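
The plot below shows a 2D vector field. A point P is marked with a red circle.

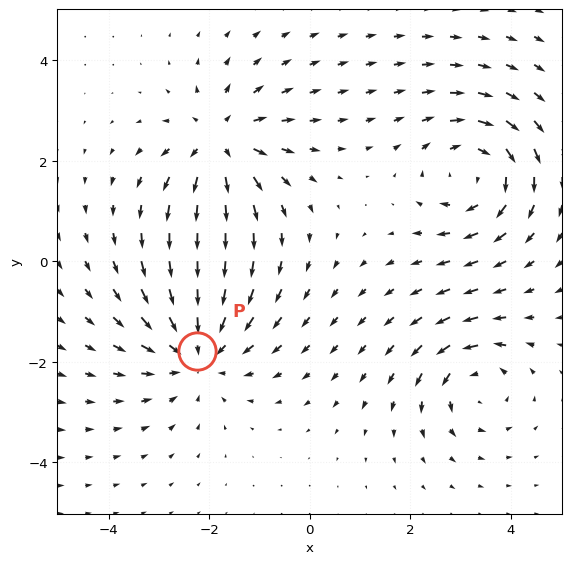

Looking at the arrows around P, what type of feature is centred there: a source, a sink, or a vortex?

At P (-2.2, -1.8) the arrows converge inward. Divergence about -4, curl ≈0 — negative divergence with near-zero curl is a sink.

sink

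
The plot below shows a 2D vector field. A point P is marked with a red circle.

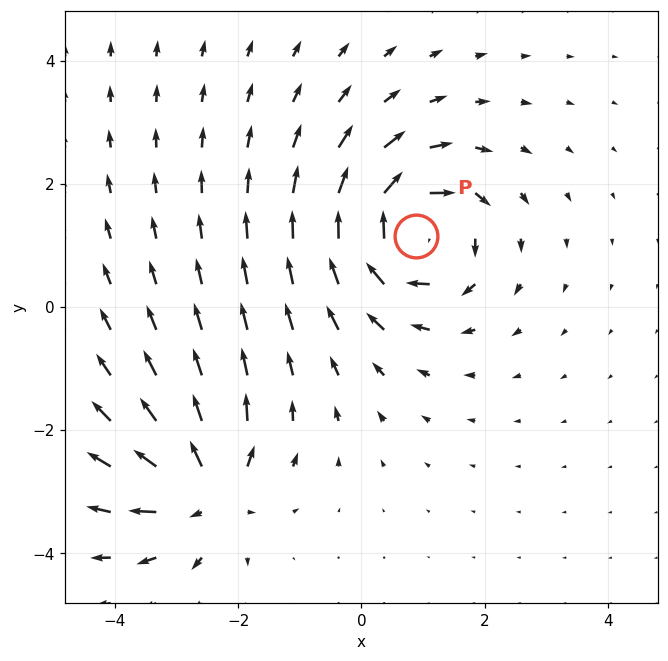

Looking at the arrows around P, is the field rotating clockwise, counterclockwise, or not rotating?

Near P at (0.9, 1.2) the arrows circulate clockwise. The curl (z-component) there is about -6; negative curl means clockwise rotation.

clockwise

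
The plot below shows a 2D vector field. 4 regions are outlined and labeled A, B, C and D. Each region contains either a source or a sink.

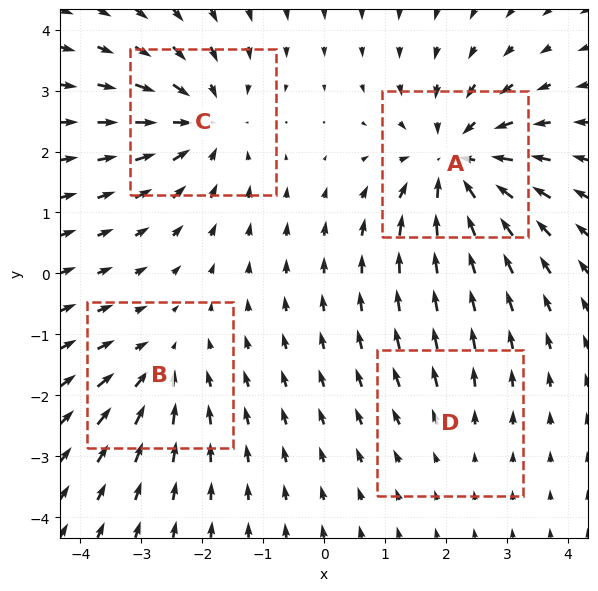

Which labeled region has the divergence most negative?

A

Divergence at each region's feature centre — A: about -6, B: about -3, C: about -5, D: about +2. Region A is most negative.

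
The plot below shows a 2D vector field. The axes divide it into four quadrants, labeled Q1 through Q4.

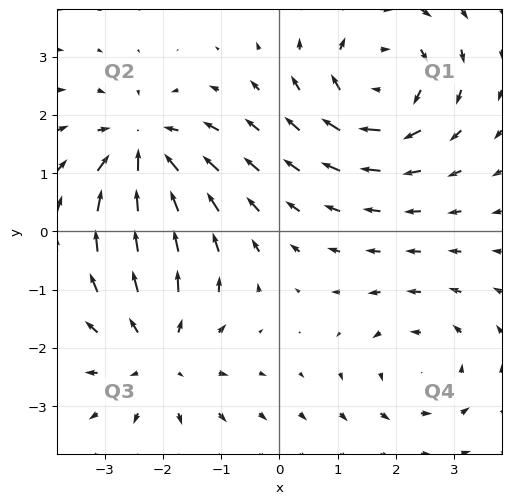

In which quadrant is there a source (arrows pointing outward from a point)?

The source sits at approximately (-2.1, -2.1), which lies in quadrant Q3. The divergence there is about +4, positive as expected for a source.

Q3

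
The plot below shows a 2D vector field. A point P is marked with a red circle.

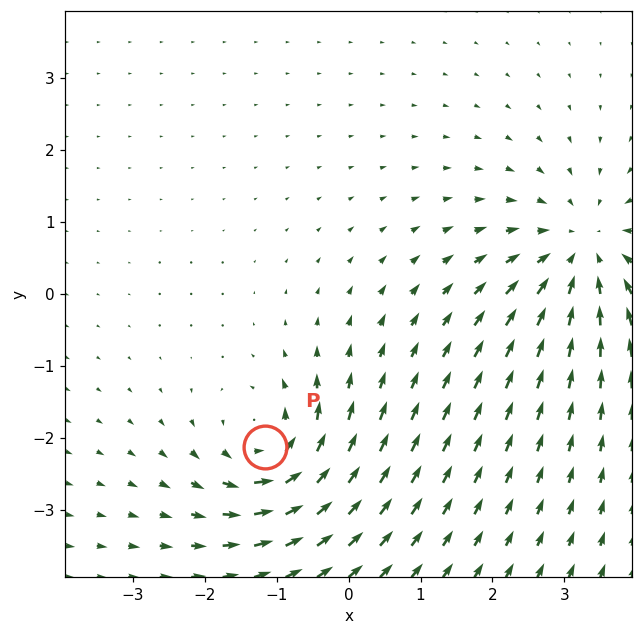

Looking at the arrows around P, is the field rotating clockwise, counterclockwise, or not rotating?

counterclockwise

Near P at (-1.2, -2.1) the arrows circulate counterclockwise. The curl (z-component) there is about +4; positive curl means counterclockwise rotation.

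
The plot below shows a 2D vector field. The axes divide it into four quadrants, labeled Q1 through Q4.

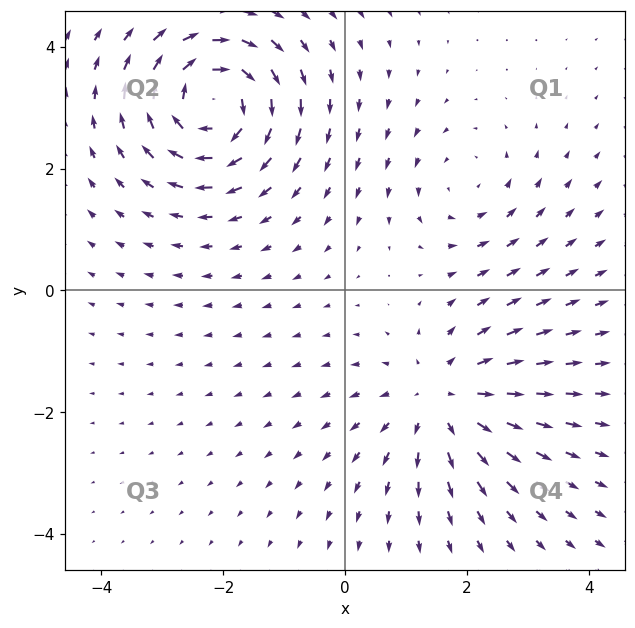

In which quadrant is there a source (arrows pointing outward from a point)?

The source sits at approximately (1.6, -1.8), which lies in quadrant Q4. The divergence there is about +3, positive as expected for a source.

Q4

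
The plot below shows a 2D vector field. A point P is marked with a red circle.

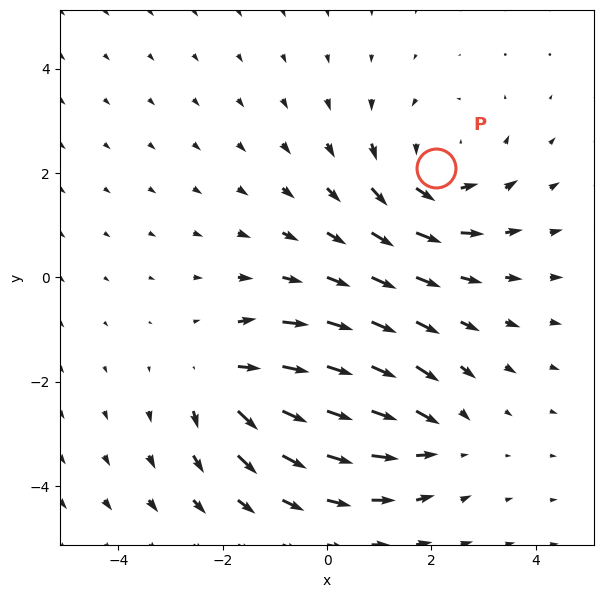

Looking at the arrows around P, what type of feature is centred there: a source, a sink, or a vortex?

At P (2.1, 2.1) the arrows circulate counterclockwise. Divergence ≈0, curl about +4 — near-zero divergence with nonzero curl is a vortex.

vortex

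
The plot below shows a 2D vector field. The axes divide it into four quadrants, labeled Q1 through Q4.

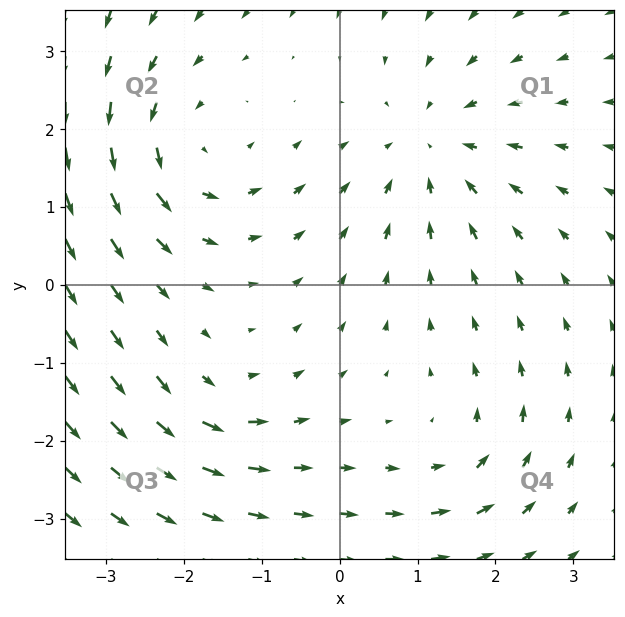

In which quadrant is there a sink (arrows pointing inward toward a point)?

The sink sits at approximately (1.2, 1.8), which lies in quadrant Q1. The divergence there is about -4, negative as expected for a sink.

Q1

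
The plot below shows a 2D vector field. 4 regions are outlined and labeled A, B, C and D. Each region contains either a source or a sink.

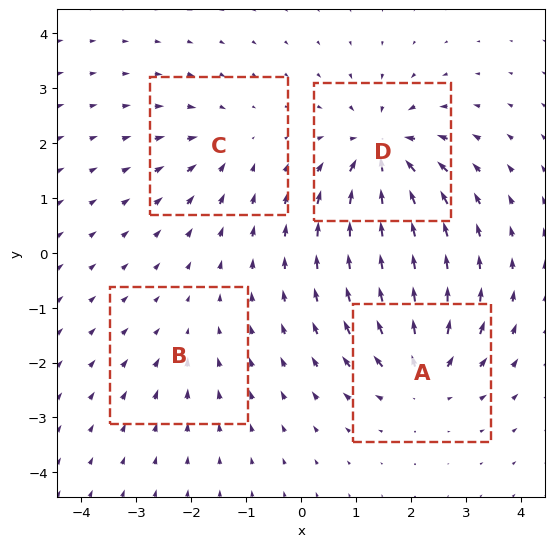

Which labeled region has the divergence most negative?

Divergence at each region's feature centre — A: about +6, B: about -2, C: about -4, D: about -8. Region D is most negative.

D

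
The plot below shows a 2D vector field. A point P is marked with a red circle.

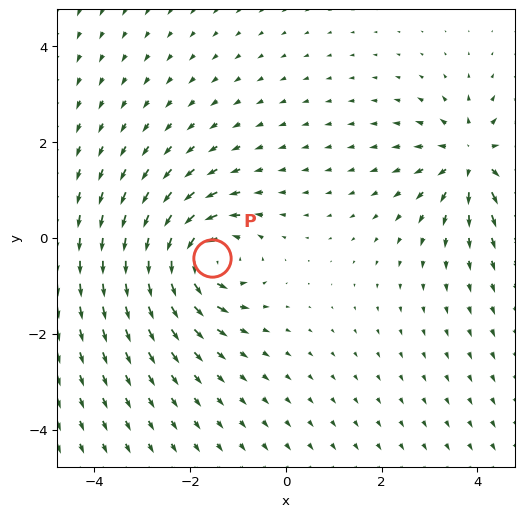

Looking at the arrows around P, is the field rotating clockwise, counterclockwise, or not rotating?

counterclockwise

Near P at (-1.5, -0.4) the arrows circulate counterclockwise. The curl (z-component) there is about +4; positive curl means counterclockwise rotation.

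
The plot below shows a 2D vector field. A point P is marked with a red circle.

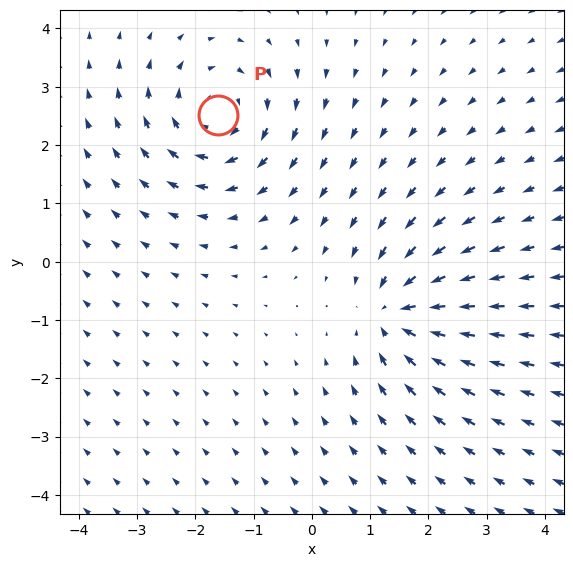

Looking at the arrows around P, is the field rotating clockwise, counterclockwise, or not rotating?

Near P at (-1.6, 2.5) the arrows circulate clockwise. The curl (z-component) there is about -3; negative curl means clockwise rotation.

clockwise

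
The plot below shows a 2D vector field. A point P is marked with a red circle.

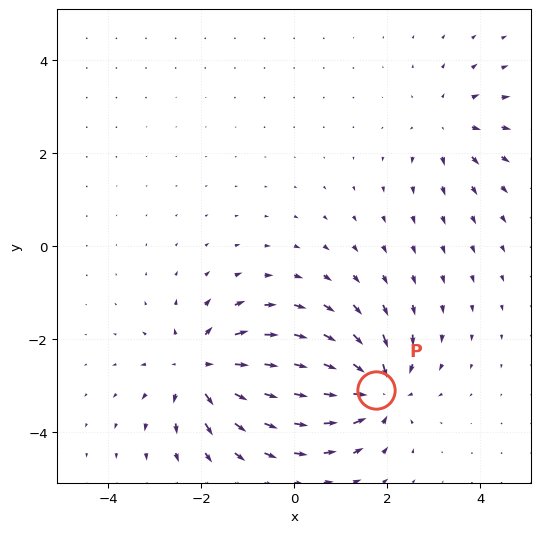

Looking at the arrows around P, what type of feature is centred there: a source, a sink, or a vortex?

At P (1.8, -3.1) the arrows converge inward. Divergence about -6, curl ≈0 — negative divergence with near-zero curl is a sink.

sink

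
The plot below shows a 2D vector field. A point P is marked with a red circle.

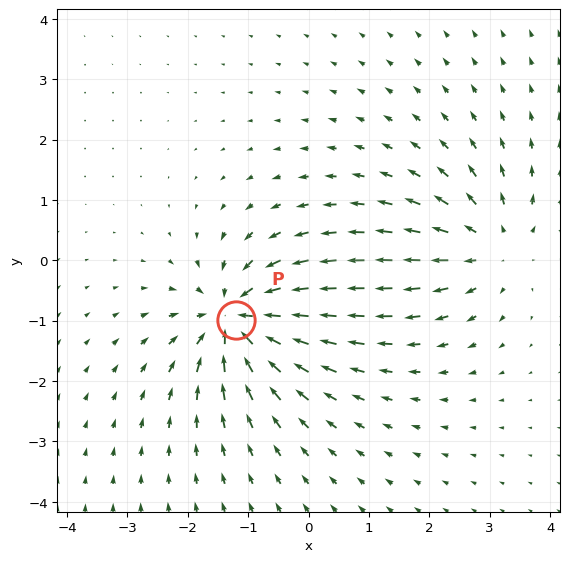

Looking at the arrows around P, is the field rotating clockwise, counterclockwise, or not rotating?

Near P at (-1.2, -1.0) the arrows show no circulation. The curl there is ≈0.

not rotating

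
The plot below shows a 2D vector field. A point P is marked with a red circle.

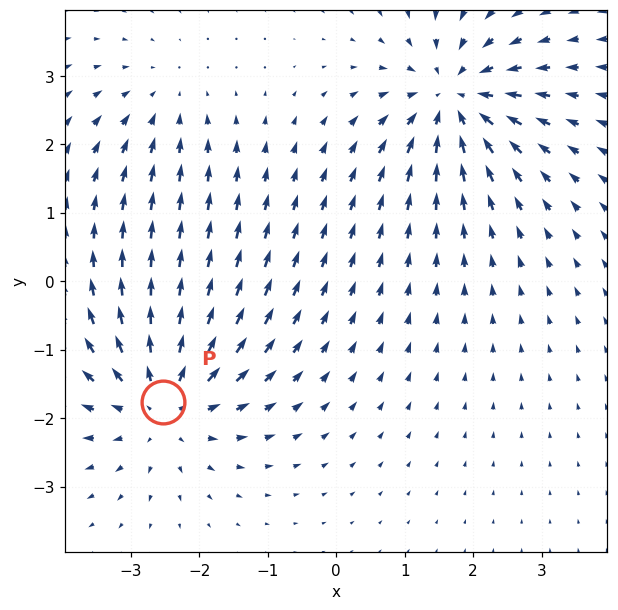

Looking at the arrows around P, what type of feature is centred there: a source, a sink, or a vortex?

At P (-2.5, -1.8) the arrows spread outward. Divergence about +5, curl ≈0 — positive divergence with near-zero curl is a source.

source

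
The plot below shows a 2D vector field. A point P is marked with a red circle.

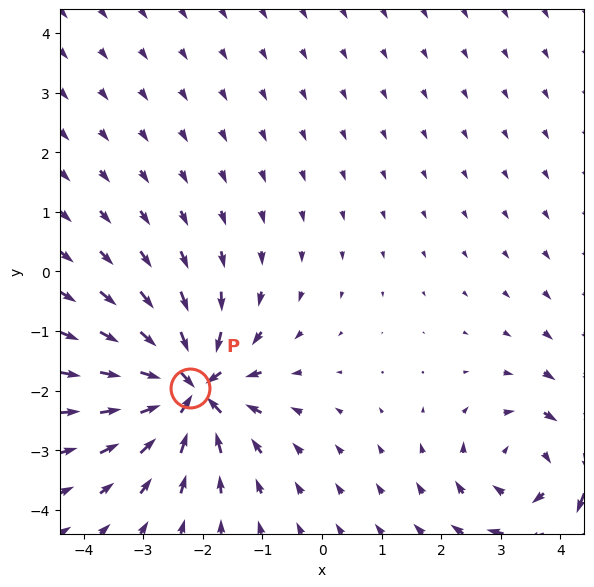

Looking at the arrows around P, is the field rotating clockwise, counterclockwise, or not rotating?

Near P at (-2.2, -2.0) the arrows show no circulation. The curl there is ≈0.

not rotating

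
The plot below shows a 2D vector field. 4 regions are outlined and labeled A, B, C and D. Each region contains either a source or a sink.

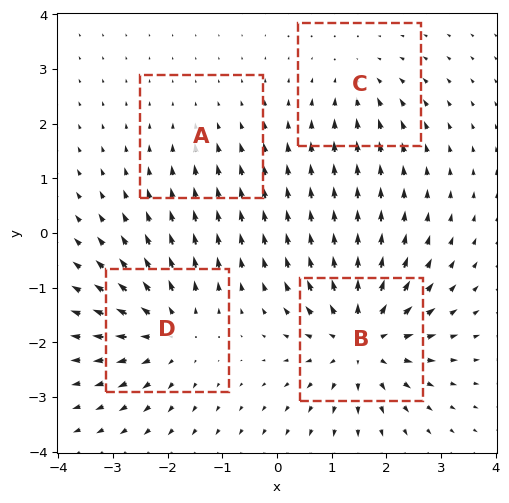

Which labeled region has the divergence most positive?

B

Divergence at each region's feature centre — A: about -2, B: about +7, C: about -3, D: about +6. Region B is most positive.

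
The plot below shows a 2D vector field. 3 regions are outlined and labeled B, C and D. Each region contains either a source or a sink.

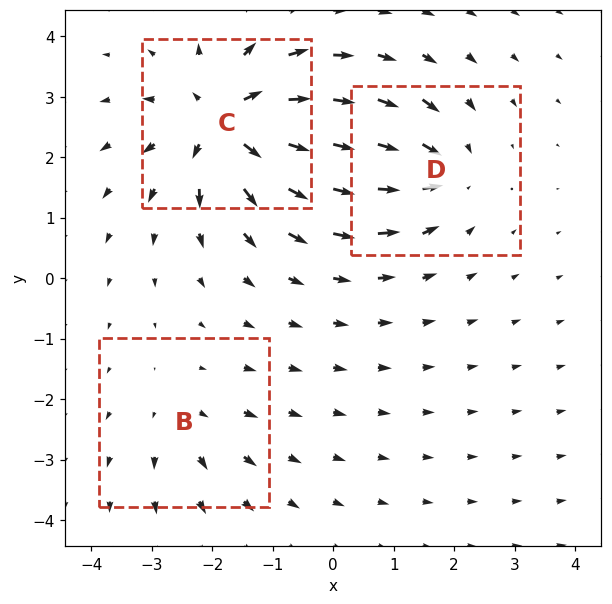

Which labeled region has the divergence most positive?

C

Divergence at each region's feature centre — B: about +2, C: about +6, D: about -4. Region C is most positive.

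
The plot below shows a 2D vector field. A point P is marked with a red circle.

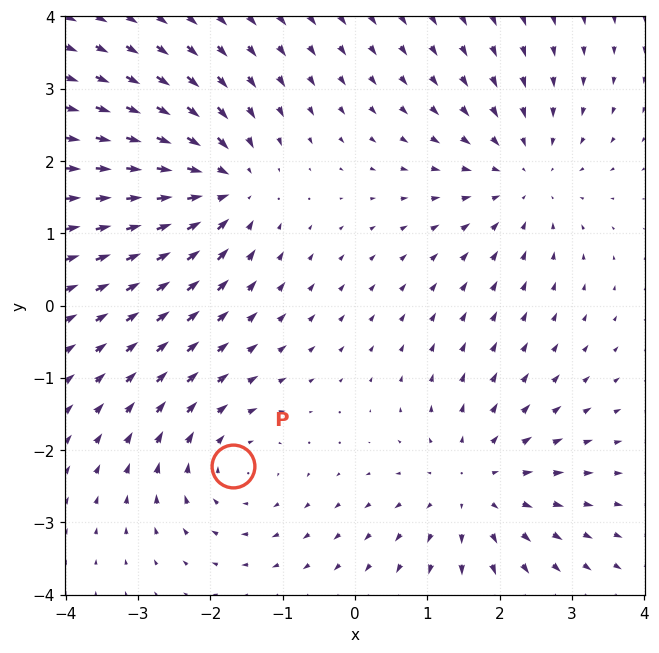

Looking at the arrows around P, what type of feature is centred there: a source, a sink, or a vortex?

At P (-1.7, -2.2) the arrows circulate clockwise. Divergence ≈0, curl about -2 — near-zero divergence with nonzero curl is a vortex.

vortex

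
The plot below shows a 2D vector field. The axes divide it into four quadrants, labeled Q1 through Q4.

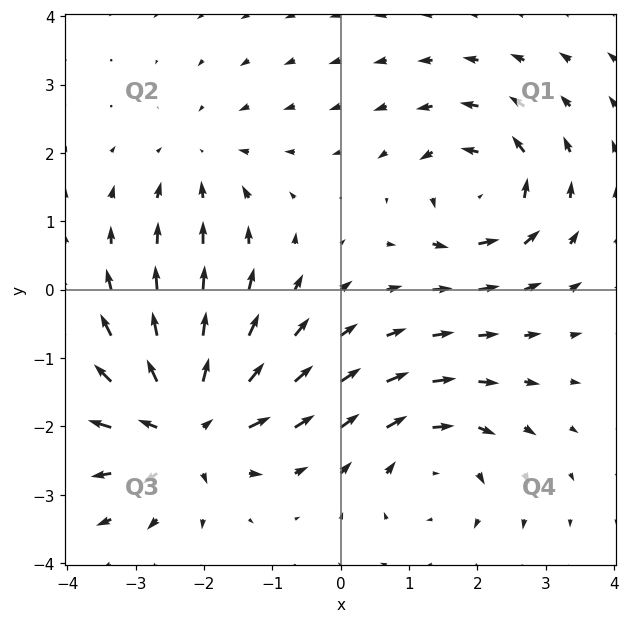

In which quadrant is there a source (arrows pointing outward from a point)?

The source sits at approximately (-2.3, -2.0), which lies in quadrant Q3. The divergence there is about +6, positive as expected for a source.

Q3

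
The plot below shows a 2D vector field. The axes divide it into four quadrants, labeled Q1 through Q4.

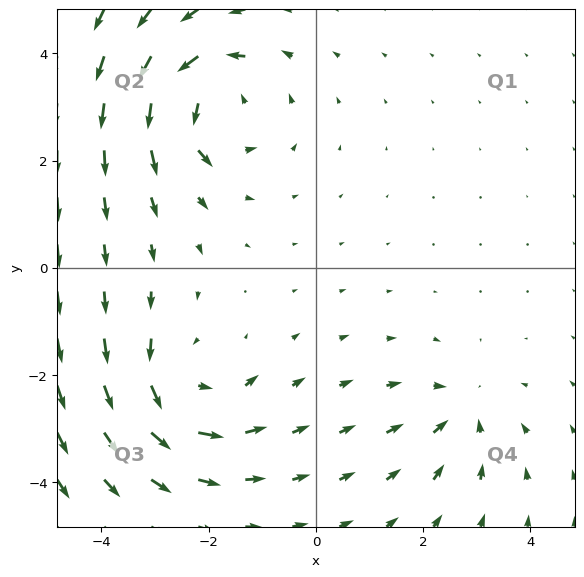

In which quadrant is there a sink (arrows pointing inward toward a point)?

Q4

The sink sits at approximately (2.7, -2.7), which lies in quadrant Q4. The divergence there is about -4, negative as expected for a sink.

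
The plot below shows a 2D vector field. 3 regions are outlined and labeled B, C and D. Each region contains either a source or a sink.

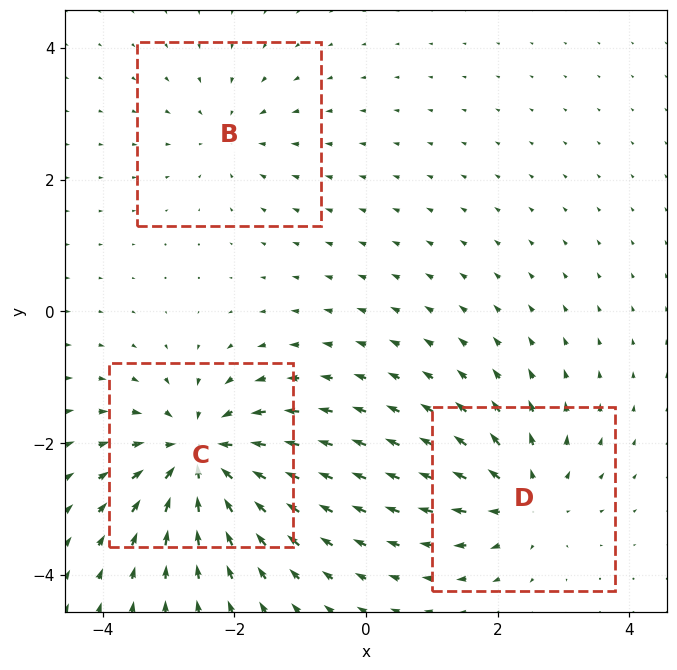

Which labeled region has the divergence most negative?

C

Divergence at each region's feature centre — B: about -2, C: about -6, D: about +4. Region C is most negative.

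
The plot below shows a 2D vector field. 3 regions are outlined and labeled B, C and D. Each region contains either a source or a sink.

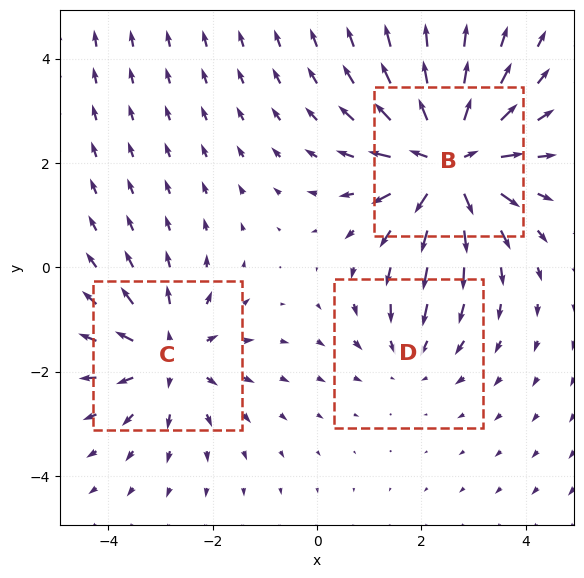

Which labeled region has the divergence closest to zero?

Divergence at each region's feature centre — B: about +5, C: about +3, D: about -2. Region D is closest to zero.

D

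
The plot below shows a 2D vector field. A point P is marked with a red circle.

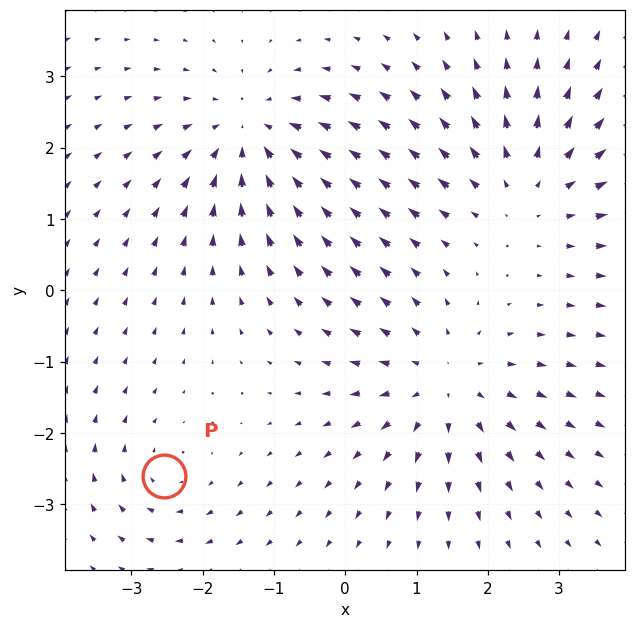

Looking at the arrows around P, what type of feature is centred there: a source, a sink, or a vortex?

At P (-2.5, -2.6) the arrows circulate clockwise. Divergence ≈0, curl about -3 — near-zero divergence with nonzero curl is a vortex.

vortex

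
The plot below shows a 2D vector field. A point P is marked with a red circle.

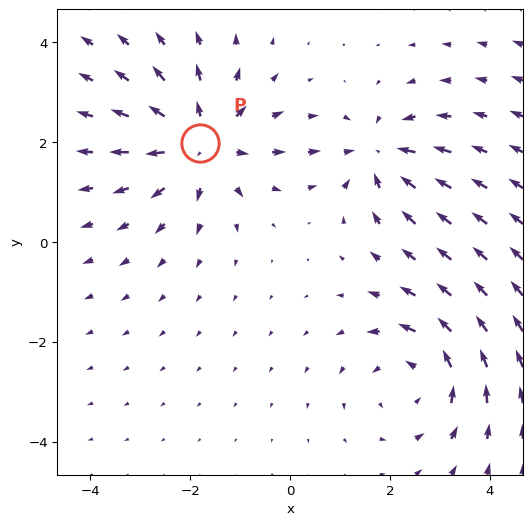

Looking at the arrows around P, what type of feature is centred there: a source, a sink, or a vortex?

At P (-1.8, 2.0) the arrows spread outward. Divergence about +5, curl ≈0 — positive divergence with near-zero curl is a source.

source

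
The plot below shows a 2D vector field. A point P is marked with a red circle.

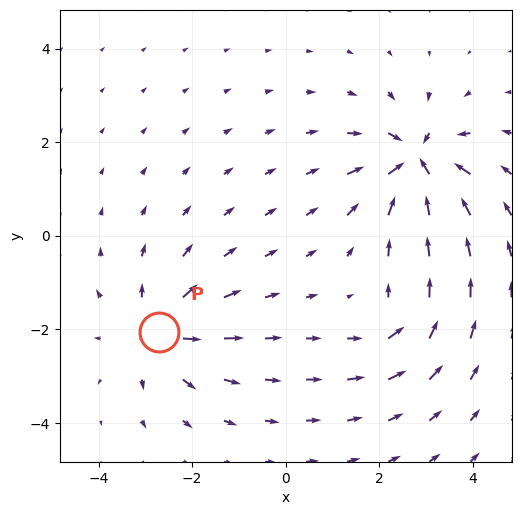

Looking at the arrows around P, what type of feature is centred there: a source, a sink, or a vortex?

At P (-2.7, -2.1) the arrows spread outward. Divergence about +5, curl ≈0 — positive divergence with near-zero curl is a source.

source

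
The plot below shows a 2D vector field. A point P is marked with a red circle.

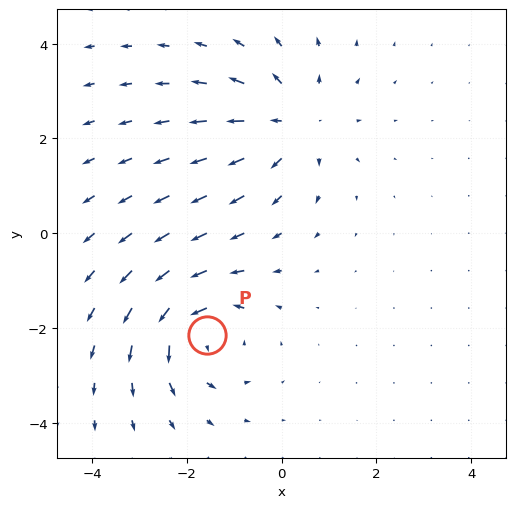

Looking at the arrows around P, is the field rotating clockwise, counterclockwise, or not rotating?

Near P at (-1.6, -2.1) the arrows circulate counterclockwise. The curl (z-component) there is about +5; positive curl means counterclockwise rotation.

counterclockwise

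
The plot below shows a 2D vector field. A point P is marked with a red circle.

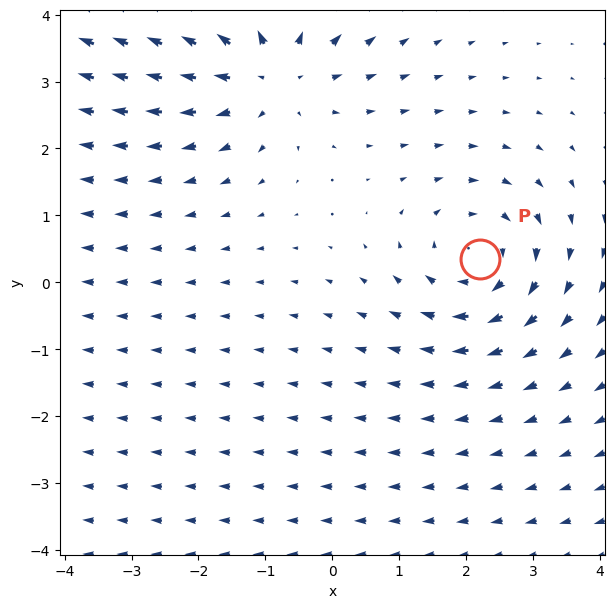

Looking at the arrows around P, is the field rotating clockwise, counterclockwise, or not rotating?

clockwise

Near P at (2.2, 0.3) the arrows circulate clockwise. The curl (z-component) there is about -3; negative curl means clockwise rotation.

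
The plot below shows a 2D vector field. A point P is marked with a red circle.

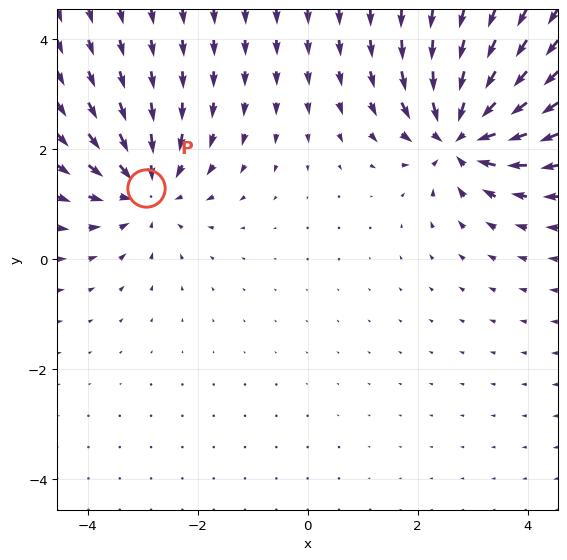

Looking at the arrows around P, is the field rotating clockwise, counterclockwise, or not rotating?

not rotating

Near P at (-2.9, 1.3) the arrows show no circulation. The curl there is ≈0.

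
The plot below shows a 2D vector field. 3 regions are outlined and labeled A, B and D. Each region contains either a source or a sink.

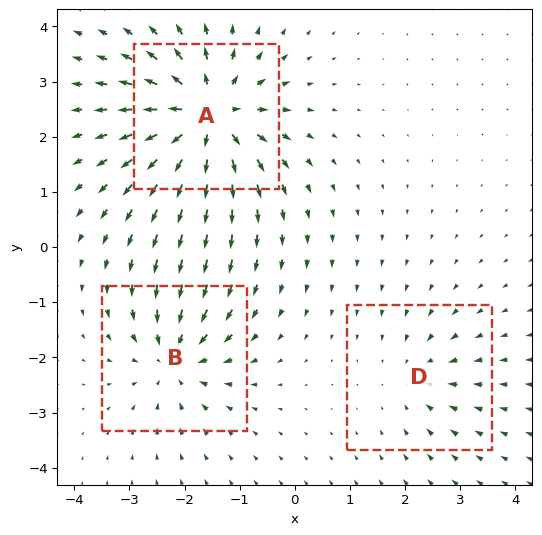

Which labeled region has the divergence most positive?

A

Divergence at each region's feature centre — A: about +6, B: about -4, D: about -2. Region A is most positive.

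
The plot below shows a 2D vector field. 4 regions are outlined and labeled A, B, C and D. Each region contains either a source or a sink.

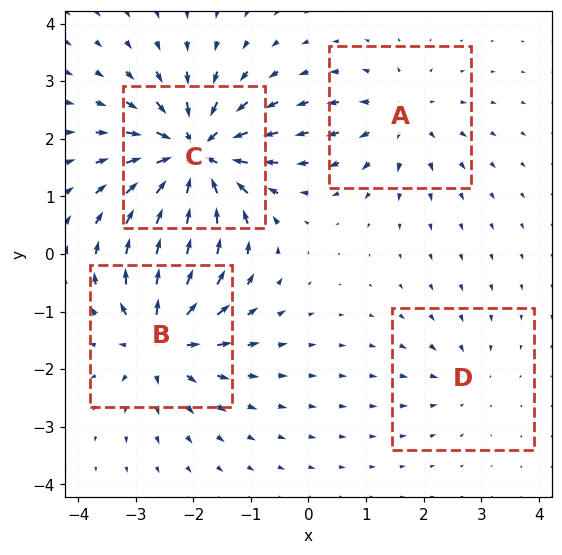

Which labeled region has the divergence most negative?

C

Divergence at each region's feature centre — A: about +4, B: about +6, C: about -9, D: about -3. Region C is most negative.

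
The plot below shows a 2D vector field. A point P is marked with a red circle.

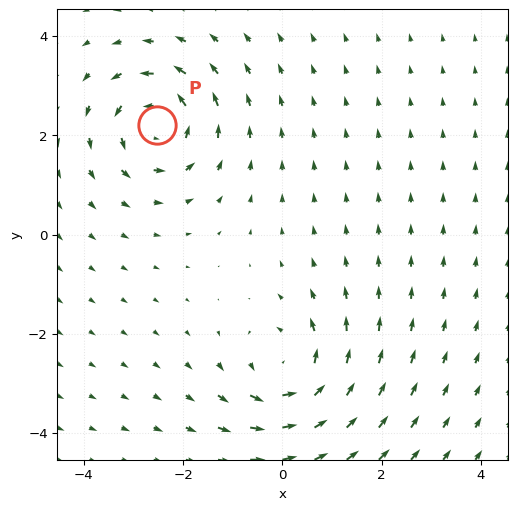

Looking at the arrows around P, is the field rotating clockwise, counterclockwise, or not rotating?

Near P at (-2.5, 2.2) the arrows circulate counterclockwise. The curl (z-component) there is about +6; positive curl means counterclockwise rotation.

counterclockwise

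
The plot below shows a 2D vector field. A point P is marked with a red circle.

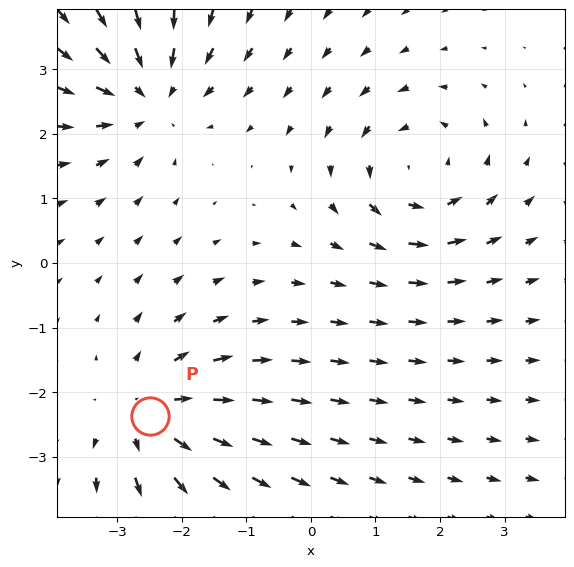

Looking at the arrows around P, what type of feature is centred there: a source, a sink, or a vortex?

At P (-2.5, -2.4) the arrows spread outward. Divergence about +4, curl ≈0 — positive divergence with near-zero curl is a source.

source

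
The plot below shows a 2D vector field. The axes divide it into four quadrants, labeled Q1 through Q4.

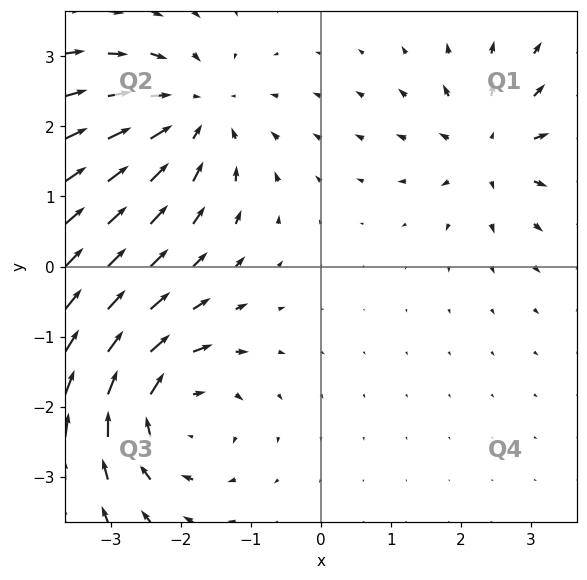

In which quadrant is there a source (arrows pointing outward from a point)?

Q1

The source sits at approximately (2.4, 1.7), which lies in quadrant Q1. The divergence there is about +5, positive as expected for a source.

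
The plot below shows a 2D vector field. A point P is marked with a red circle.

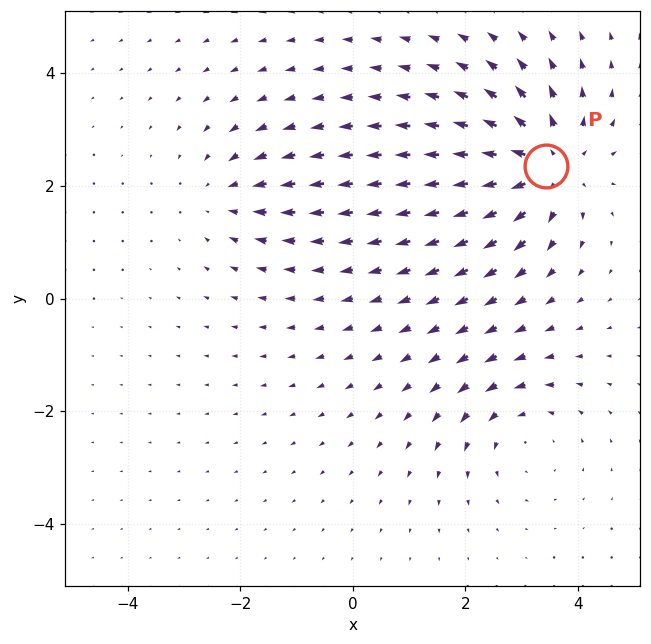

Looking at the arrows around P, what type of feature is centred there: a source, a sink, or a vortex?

source

At P (3.4, 2.4) the arrows spread outward. Divergence about +5, curl ≈0 — positive divergence with near-zero curl is a source.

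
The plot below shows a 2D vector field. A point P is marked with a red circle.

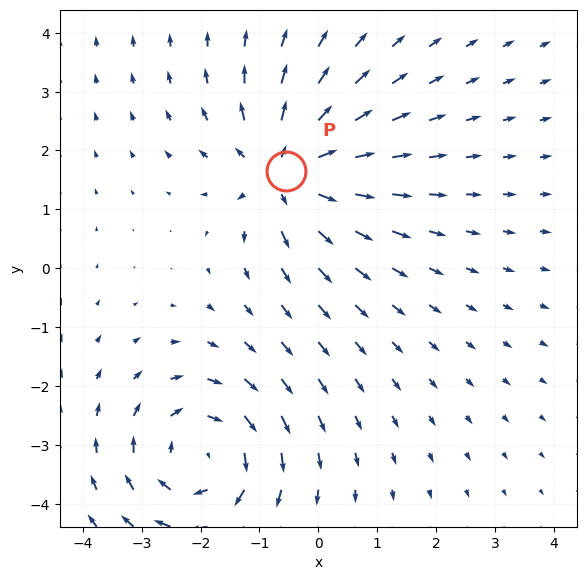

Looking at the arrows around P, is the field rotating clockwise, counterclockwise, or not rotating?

Near P at (-0.6, 1.6) the arrows show no circulation. The curl there is ≈0.

not rotating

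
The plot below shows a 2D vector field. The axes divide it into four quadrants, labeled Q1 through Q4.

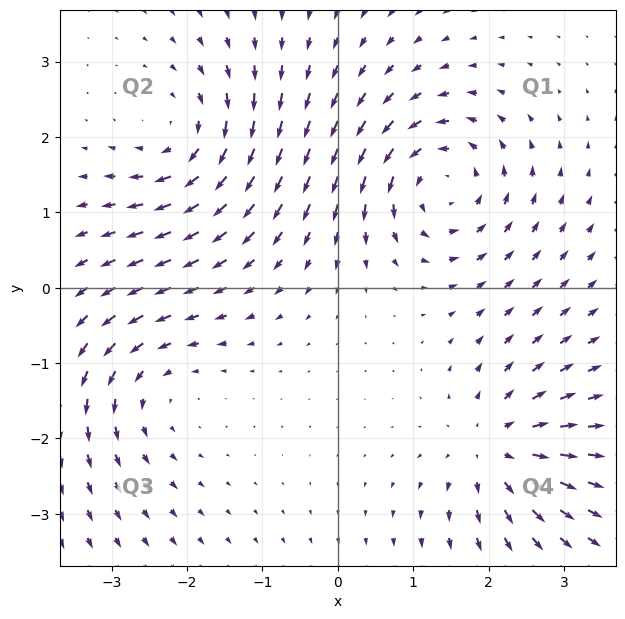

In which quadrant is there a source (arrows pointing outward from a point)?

The source sits at approximately (2.1, -2.1), which lies in quadrant Q4. The divergence there is about +5, positive as expected for a source.

Q4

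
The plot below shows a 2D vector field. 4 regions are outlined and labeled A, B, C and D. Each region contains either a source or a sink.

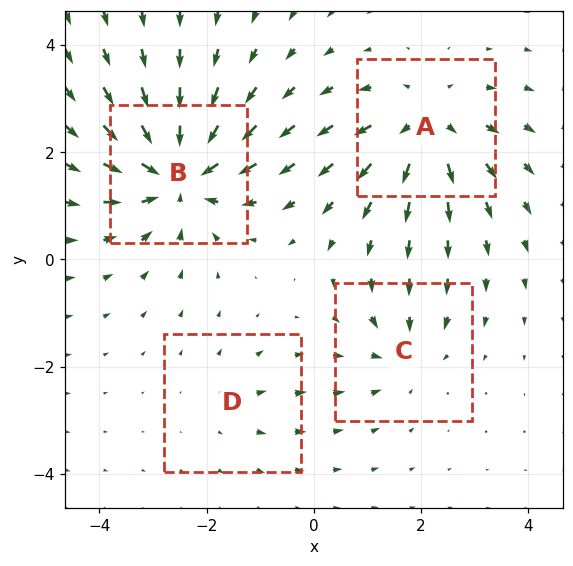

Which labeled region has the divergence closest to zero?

Divergence at each region's feature centre — A: about +5, B: about -7, C: about -3, D: about +2. Region D is closest to zero.

D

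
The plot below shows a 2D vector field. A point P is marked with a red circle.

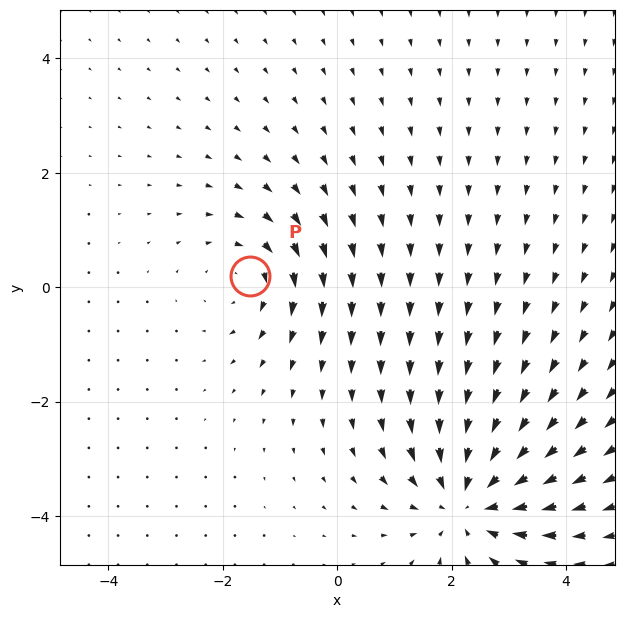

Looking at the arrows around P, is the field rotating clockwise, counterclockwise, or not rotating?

clockwise

Near P at (-1.5, 0.2) the arrows circulate clockwise. The curl (z-component) there is about -3; negative curl means clockwise rotation.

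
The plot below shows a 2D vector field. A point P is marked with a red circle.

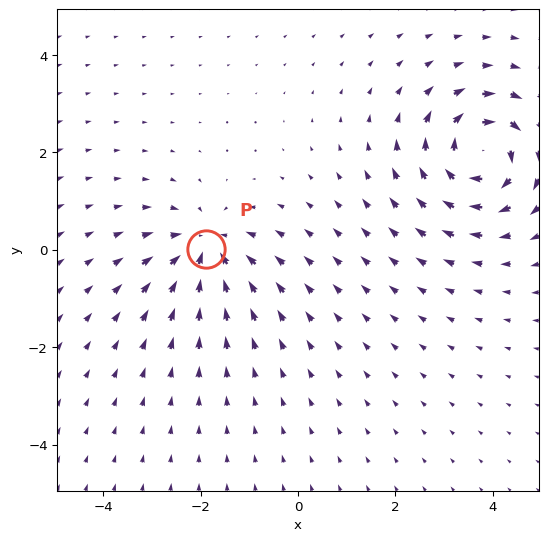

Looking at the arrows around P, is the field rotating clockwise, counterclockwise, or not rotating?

Near P at (-1.9, 0.0) the arrows show no circulation. The curl there is ≈0.

not rotating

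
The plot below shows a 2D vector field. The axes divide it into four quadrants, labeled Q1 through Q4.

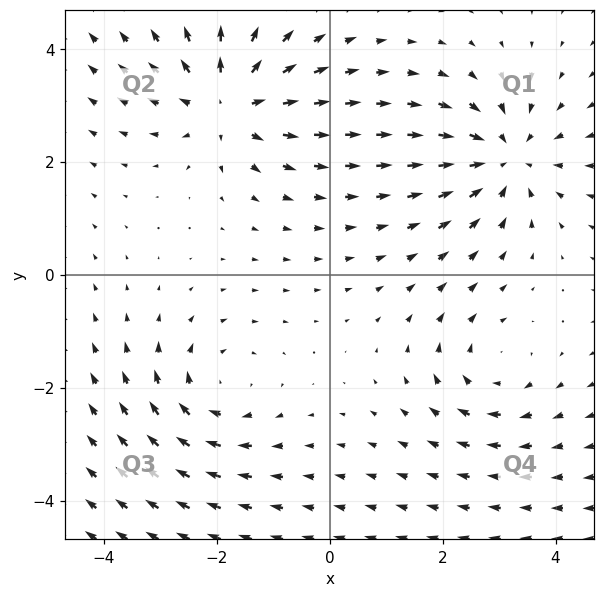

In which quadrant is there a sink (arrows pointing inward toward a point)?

The sink sits at approximately (3.1, 2.1), which lies in quadrant Q1. The divergence there is about -4, negative as expected for a sink.

Q1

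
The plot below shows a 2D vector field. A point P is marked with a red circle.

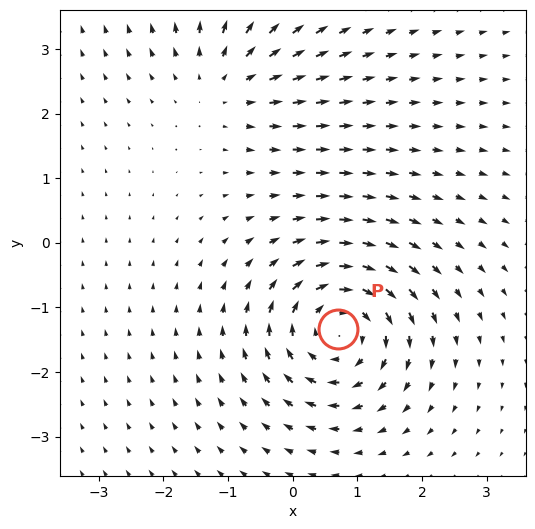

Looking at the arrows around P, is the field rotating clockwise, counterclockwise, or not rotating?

Near P at (0.7, -1.3) the arrows circulate clockwise. The curl (z-component) there is about -5; negative curl means clockwise rotation.

clockwise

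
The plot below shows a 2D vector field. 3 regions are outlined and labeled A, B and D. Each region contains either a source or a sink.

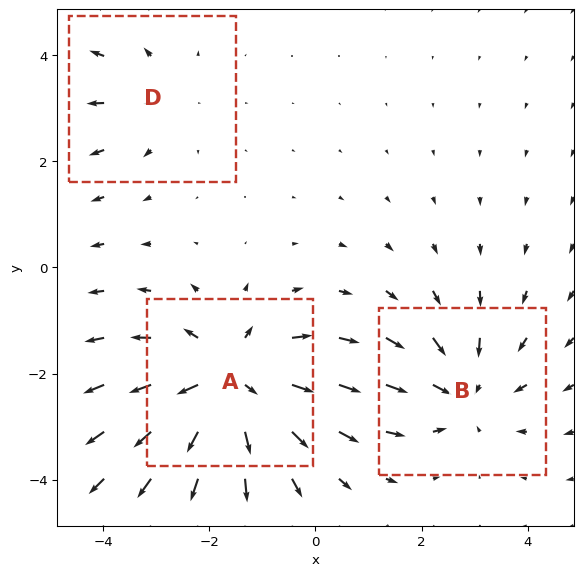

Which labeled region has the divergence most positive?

Divergence at each region's feature centre — A: about +4, B: about -3, D: about +2. Region A is most positive.

A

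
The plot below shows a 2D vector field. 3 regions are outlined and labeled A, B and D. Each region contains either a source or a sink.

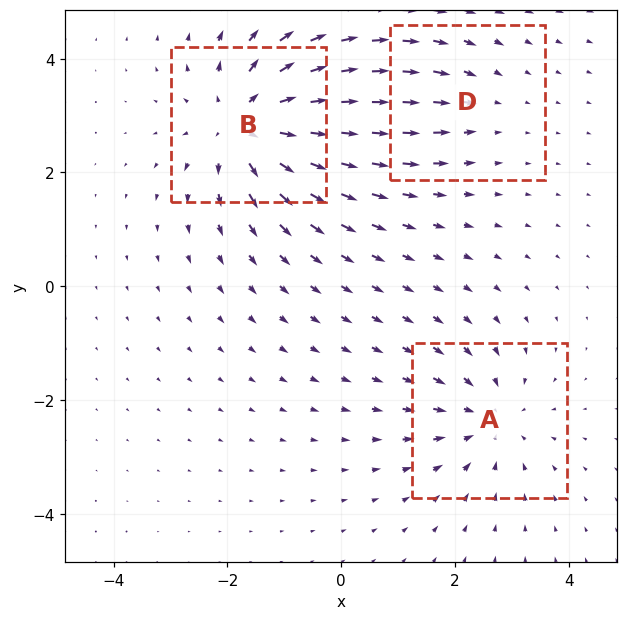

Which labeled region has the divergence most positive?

Divergence at each region's feature centre — A: about -3, B: about +5, D: about -2. Region B is most positive.

B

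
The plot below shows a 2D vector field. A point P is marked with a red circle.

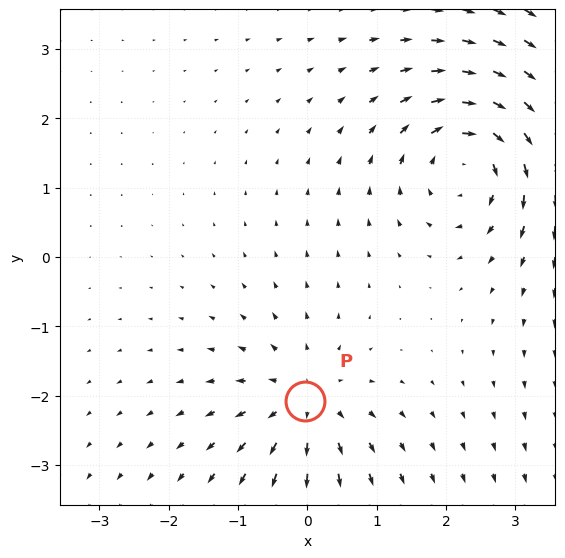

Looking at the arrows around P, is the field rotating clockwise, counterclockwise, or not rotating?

Near P at (-0.0, -2.1) the arrows show no circulation. The curl there is ≈0.

not rotating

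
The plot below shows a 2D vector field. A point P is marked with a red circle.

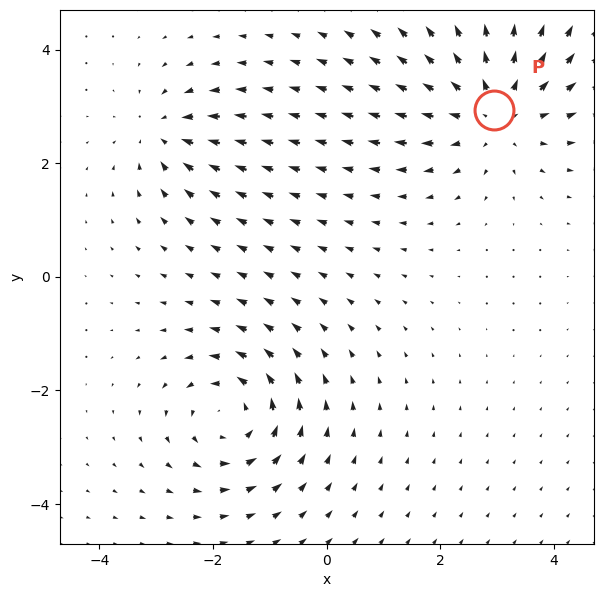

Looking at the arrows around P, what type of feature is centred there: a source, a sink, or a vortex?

At P (3.0, 2.9) the arrows spread outward. Divergence about +4, curl ≈0 — positive divergence with near-zero curl is a source.

source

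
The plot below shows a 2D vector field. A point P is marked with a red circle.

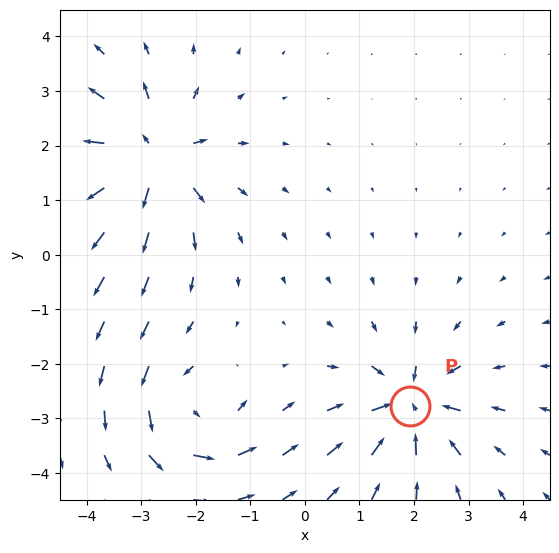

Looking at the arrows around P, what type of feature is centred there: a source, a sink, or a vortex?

At P (1.9, -2.8) the arrows converge inward. Divergence about -6, curl ≈0 — negative divergence with near-zero curl is a sink.

sink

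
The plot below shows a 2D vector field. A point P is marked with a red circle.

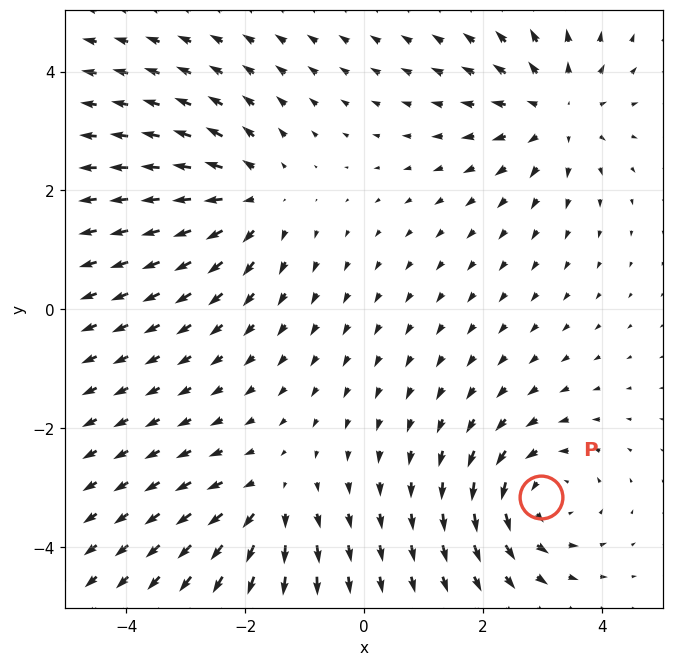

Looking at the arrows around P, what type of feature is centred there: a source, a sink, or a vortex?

At P (3.0, -3.2) the arrows circulate counterclockwise. Divergence ≈0, curl about +5 — near-zero divergence with nonzero curl is a vortex.

vortex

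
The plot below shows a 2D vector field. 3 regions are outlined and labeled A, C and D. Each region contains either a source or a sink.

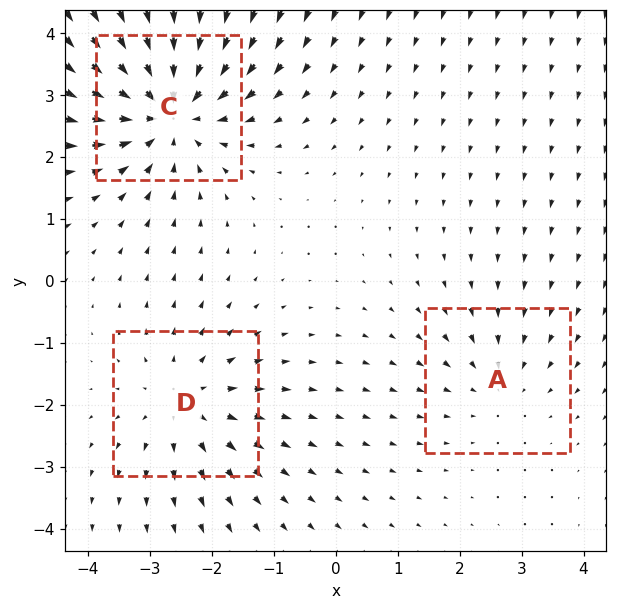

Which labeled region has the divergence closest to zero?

A

Divergence at each region's feature centre — A: about -2, C: about -5, D: about +3. Region A is closest to zero.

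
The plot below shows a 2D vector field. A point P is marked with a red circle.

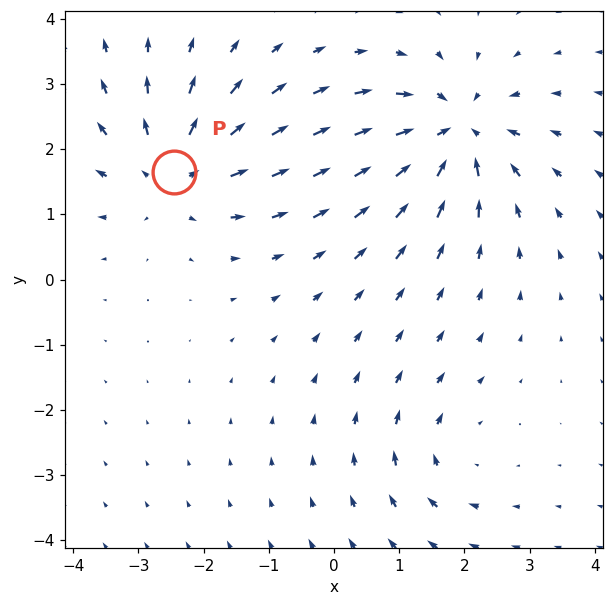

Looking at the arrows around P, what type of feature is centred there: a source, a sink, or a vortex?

At P (-2.5, 1.6) the arrows spread outward. Divergence about +4, curl ≈0 — positive divergence with near-zero curl is a source.

source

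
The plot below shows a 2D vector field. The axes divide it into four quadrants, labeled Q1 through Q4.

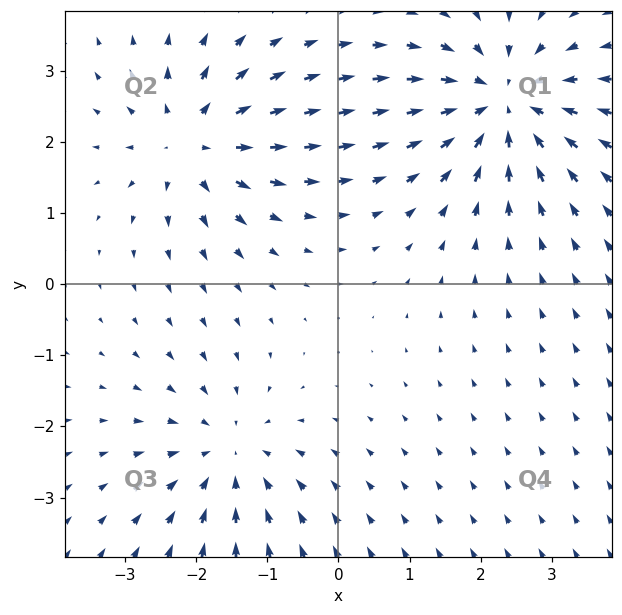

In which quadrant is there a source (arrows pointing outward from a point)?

Q2

The source sits at approximately (-2.1, 2.0), which lies in quadrant Q2. The divergence there is about +5, positive as expected for a source.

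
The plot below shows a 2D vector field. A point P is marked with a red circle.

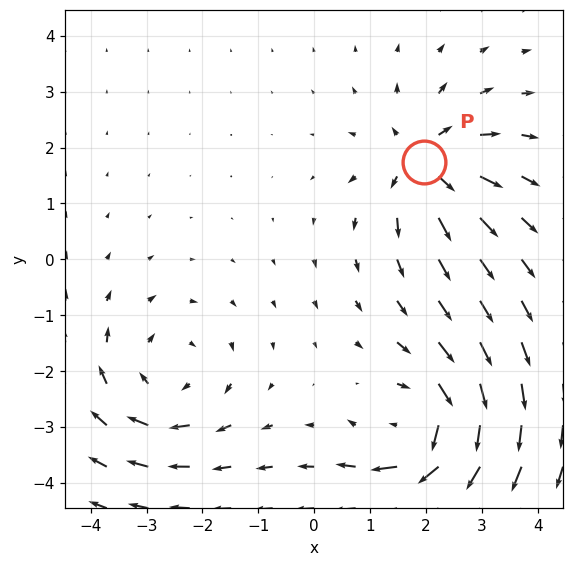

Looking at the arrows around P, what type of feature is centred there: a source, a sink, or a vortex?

At P (2.0, 1.7) the arrows spread outward. Divergence about +5, curl ≈0 — positive divergence with near-zero curl is a source.

source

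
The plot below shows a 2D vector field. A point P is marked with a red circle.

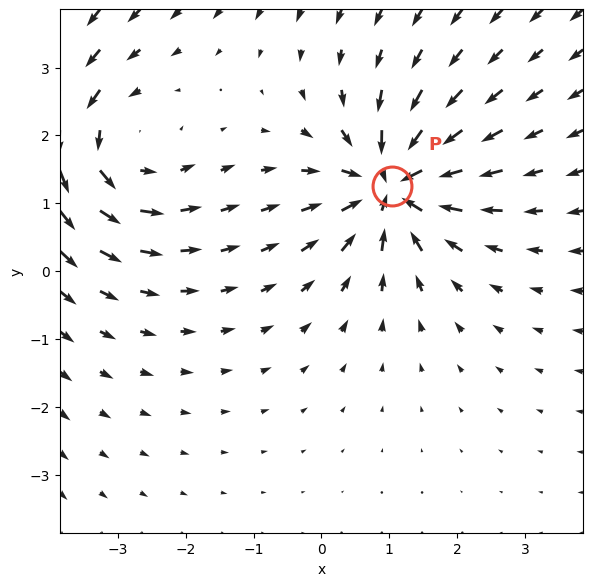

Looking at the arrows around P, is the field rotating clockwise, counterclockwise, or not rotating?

Near P at (1.0, 1.3) the arrows show no circulation. The curl there is ≈0.

not rotating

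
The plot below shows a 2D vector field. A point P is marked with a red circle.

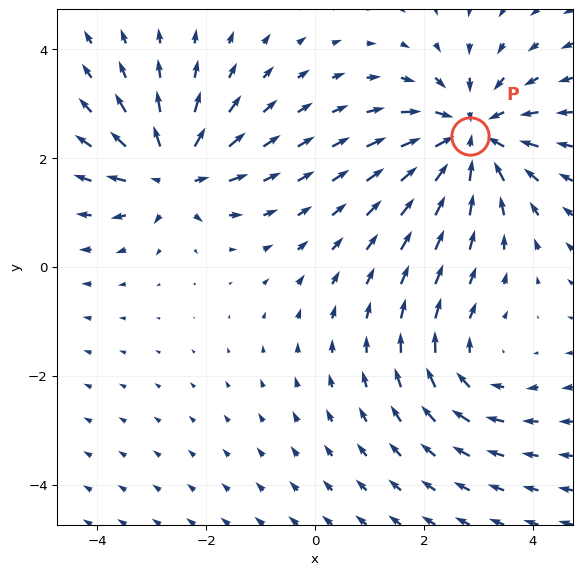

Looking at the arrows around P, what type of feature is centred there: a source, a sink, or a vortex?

At P (2.9, 2.4) the arrows converge inward. Divergence about -5, curl ≈0 — negative divergence with near-zero curl is a sink.

sink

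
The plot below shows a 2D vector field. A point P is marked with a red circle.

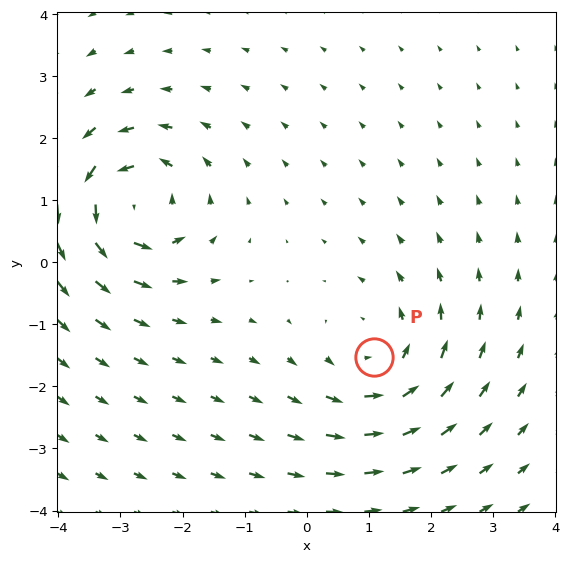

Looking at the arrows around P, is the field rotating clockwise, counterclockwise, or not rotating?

Near P at (1.1, -1.5) the arrows circulate counterclockwise. The curl (z-component) there is about +3; positive curl means counterclockwise rotation.

counterclockwise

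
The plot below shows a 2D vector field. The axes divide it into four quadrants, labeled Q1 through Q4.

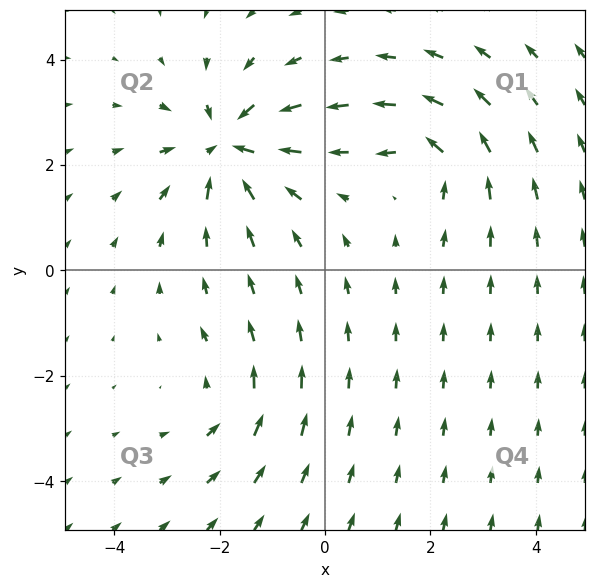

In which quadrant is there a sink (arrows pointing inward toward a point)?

Q2

The sink sits at approximately (-1.8, 2.3), which lies in quadrant Q2. The divergence there is about -5, negative as expected for a sink.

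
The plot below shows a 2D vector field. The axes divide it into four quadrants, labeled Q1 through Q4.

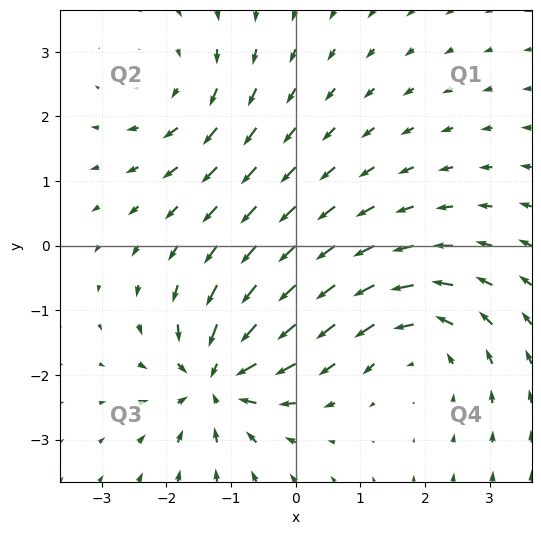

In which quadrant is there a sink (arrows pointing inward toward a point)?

Q3

The sink sits at approximately (-1.2, -2.1), which lies in quadrant Q3. The divergence there is about -7, negative as expected for a sink.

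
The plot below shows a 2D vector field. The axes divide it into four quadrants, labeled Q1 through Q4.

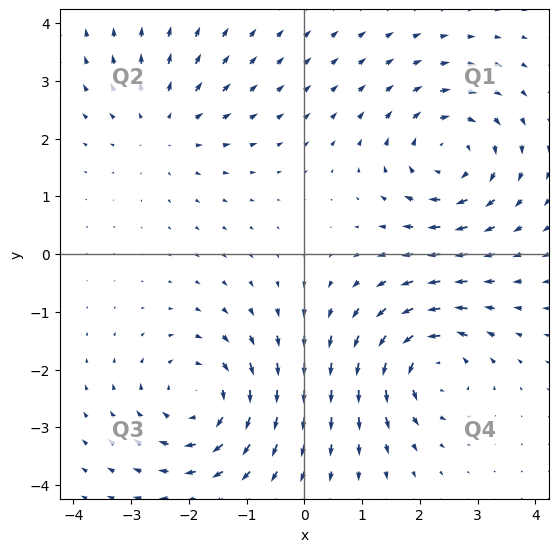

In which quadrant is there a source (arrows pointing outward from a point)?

Q2

The source sits at approximately (-2.4, 2.2), which lies in quadrant Q2. The divergence there is about +3, positive as expected for a source.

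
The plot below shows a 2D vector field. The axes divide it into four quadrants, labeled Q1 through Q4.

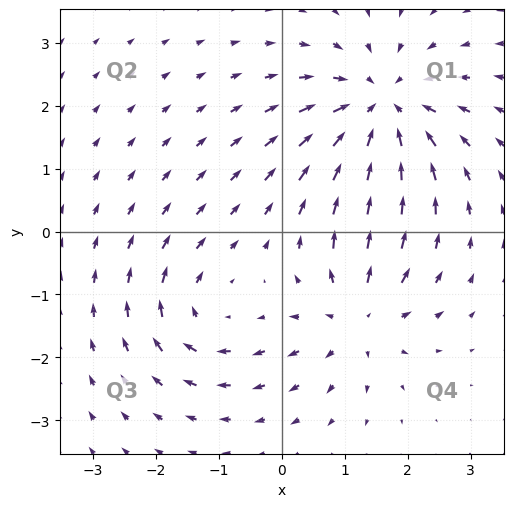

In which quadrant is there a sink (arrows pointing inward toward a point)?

The sink sits at approximately (1.6, 2.0), which lies in quadrant Q1. The divergence there is about -5, negative as expected for a sink.

Q1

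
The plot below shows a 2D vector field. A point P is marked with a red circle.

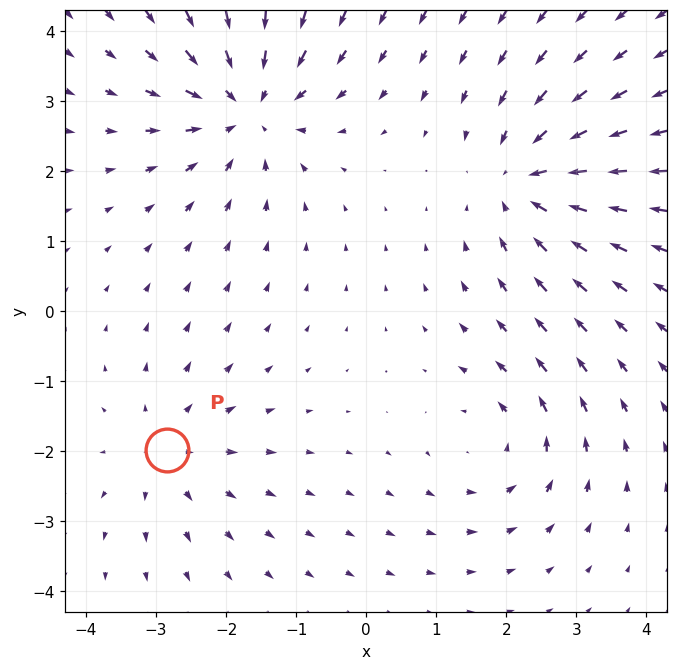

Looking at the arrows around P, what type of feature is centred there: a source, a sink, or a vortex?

At P (-2.8, -2.0) the arrows spread outward. Divergence about +3, curl ≈0 — positive divergence with near-zero curl is a source.

source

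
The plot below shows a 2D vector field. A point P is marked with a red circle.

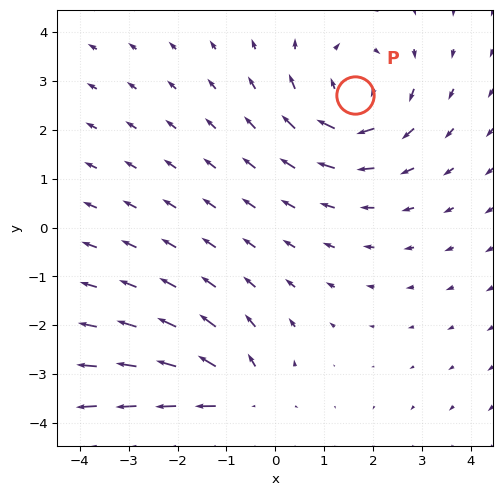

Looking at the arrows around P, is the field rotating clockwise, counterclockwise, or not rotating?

Near P at (1.6, 2.7) the arrows circulate clockwise. The curl (z-component) there is about -4; negative curl means clockwise rotation.

clockwise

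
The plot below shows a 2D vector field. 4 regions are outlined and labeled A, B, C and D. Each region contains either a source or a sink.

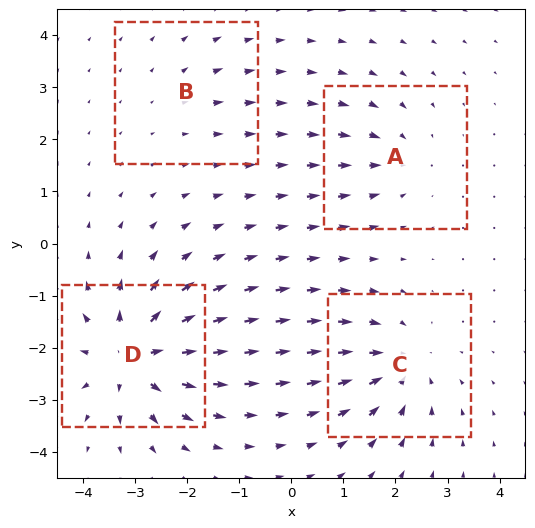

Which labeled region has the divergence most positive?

Divergence at each region's feature centre — A: about -3, B: about +2, C: about -5, D: about +8. Region D is most positive.

D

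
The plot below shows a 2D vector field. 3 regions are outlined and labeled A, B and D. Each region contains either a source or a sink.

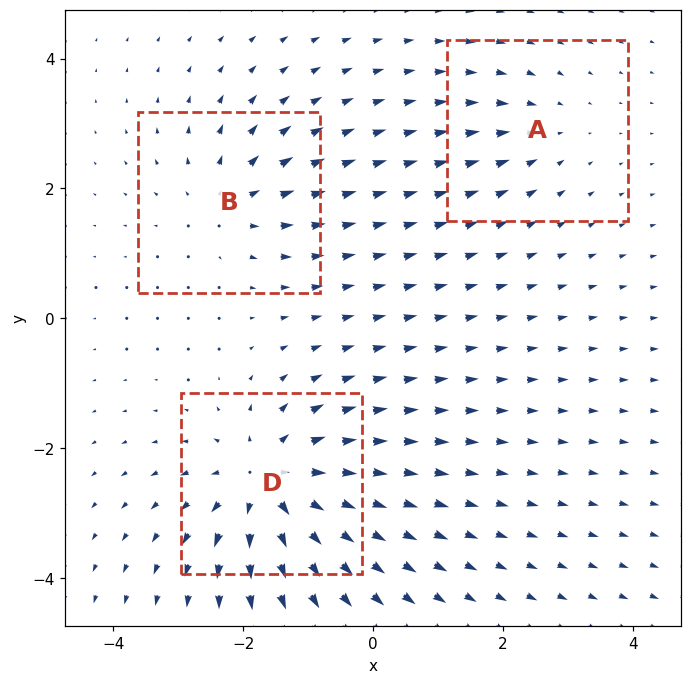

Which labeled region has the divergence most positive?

D

Divergence at each region's feature centre — A: about -2, B: about +3, D: about +6. Region D is most positive.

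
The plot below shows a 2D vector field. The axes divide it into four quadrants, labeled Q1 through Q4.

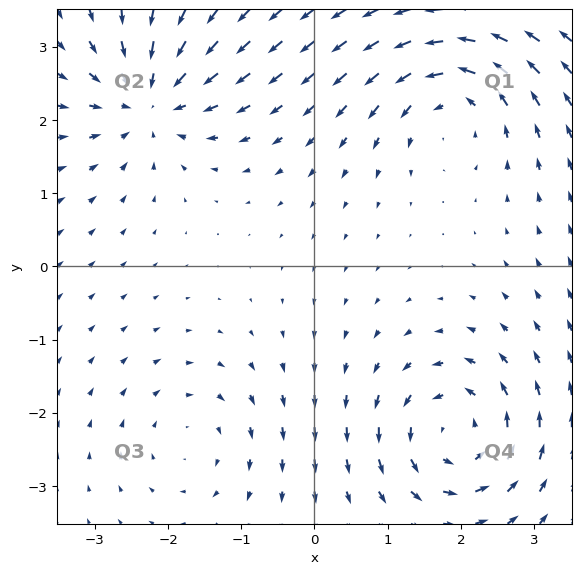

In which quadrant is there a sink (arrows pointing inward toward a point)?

The sink sits at approximately (-2.2, 2.3), which lies in quadrant Q2. The divergence there is about -5, negative as expected for a sink.

Q2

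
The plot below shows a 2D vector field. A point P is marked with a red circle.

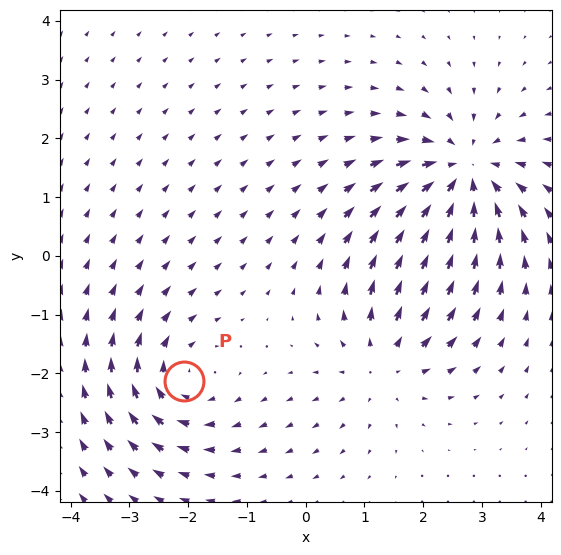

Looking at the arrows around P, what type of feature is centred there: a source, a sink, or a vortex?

At P (-2.1, -2.1) the arrows circulate clockwise. Divergence ≈0, curl about -4 — near-zero divergence with nonzero curl is a vortex.

vortex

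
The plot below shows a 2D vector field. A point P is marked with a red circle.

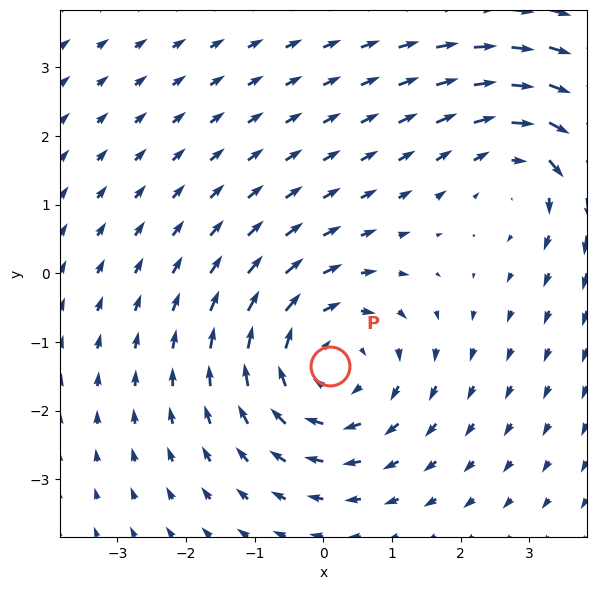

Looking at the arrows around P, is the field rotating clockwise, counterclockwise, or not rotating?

clockwise

Near P at (0.1, -1.3) the arrows circulate clockwise. The curl (z-component) there is about -4; negative curl means clockwise rotation.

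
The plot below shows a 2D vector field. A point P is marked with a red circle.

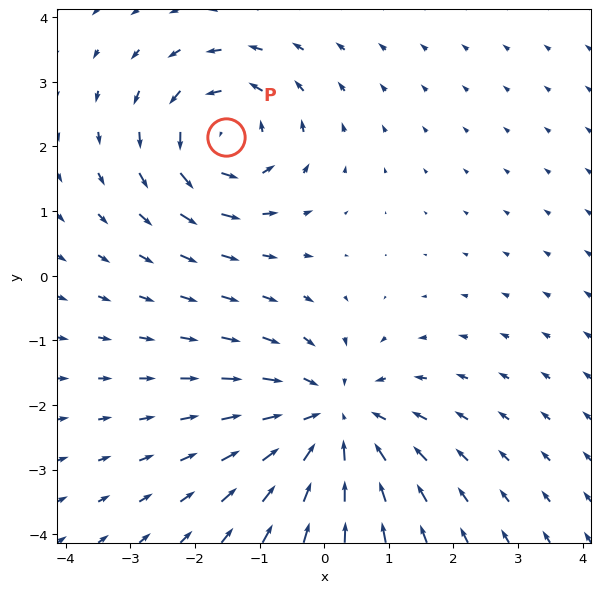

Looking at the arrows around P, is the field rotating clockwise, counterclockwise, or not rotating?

counterclockwise

Near P at (-1.5, 2.1) the arrows circulate counterclockwise. The curl (z-component) there is about +4; positive curl means counterclockwise rotation.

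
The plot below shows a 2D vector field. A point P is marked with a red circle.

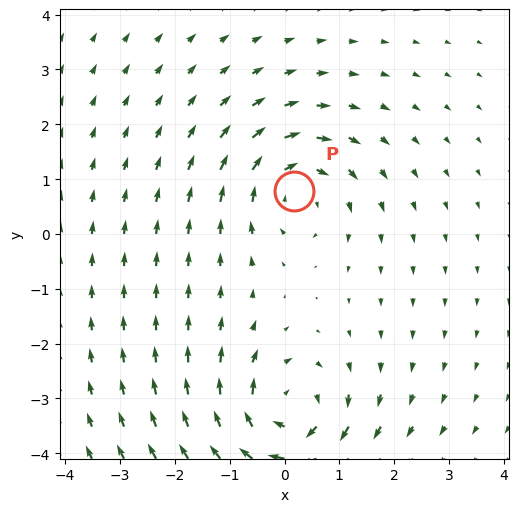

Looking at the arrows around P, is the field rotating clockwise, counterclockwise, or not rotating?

Near P at (0.2, 0.8) the arrows circulate clockwise. The curl (z-component) there is about -4; negative curl means clockwise rotation.

clockwise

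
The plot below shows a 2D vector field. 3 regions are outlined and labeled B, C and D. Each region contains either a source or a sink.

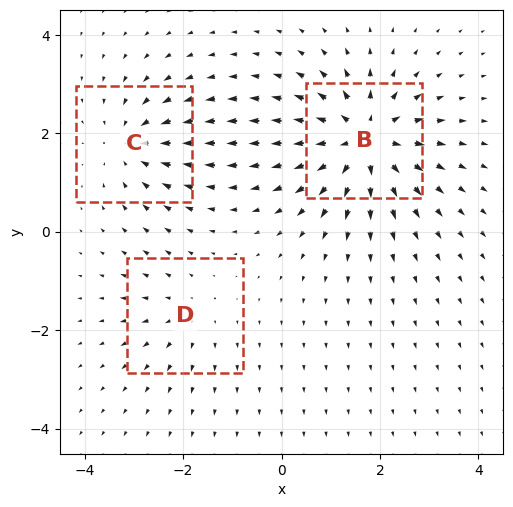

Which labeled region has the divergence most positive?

Divergence at each region's feature centre — B: about +6, C: about -3, D: about +2. Region B is most positive.

B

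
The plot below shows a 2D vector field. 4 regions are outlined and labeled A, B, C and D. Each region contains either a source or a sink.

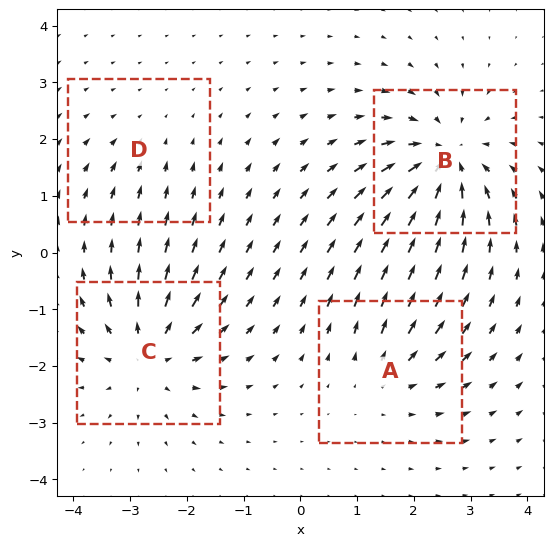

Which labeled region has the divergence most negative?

B

Divergence at each region's feature centre — A: about +4, B: about -7, C: about +6, D: about -2. Region B is most negative.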